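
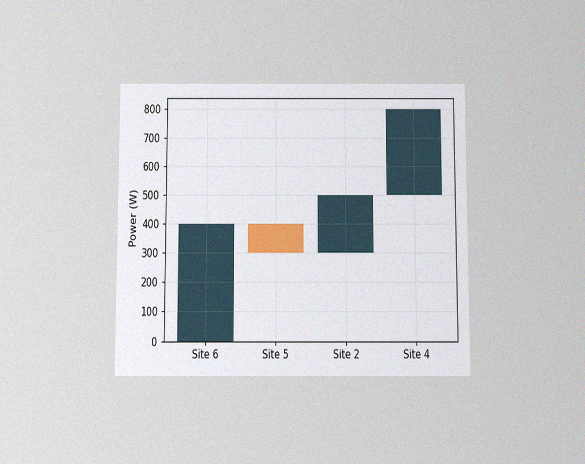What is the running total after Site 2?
The chart is viewed slightly from below, with some photo noise. After Site 2 the running total reaches 500W.

500W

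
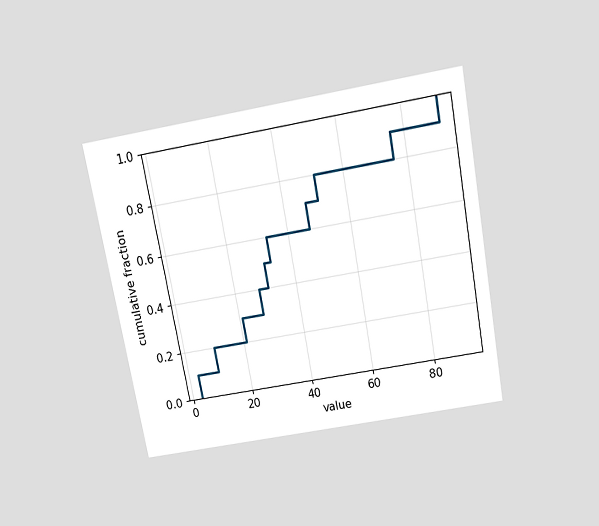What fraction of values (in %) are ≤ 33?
60%

The chart is tilted about 10° counter-clockwise and viewed slightly from above. At x=33 the ECDF step is at 60%.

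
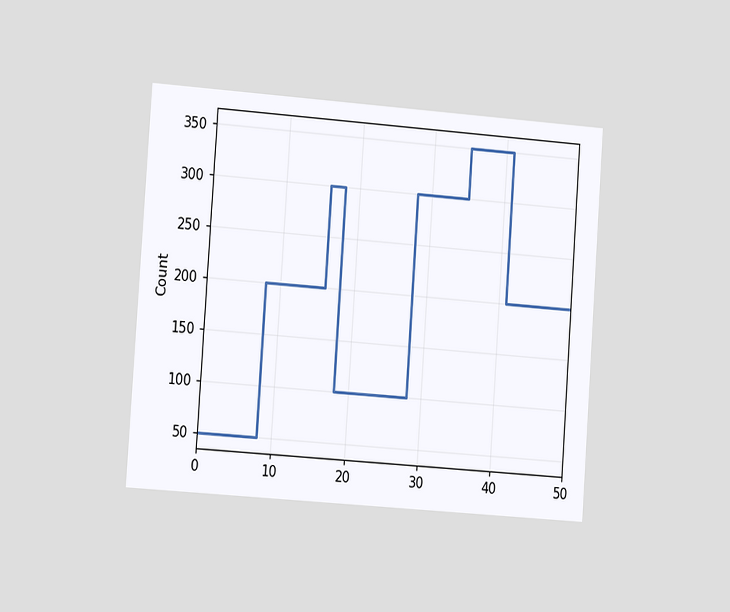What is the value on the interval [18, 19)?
The chart is tilted about 4° clockwise and viewed slightly from the left. On [18, 19) the step sits at 100.

100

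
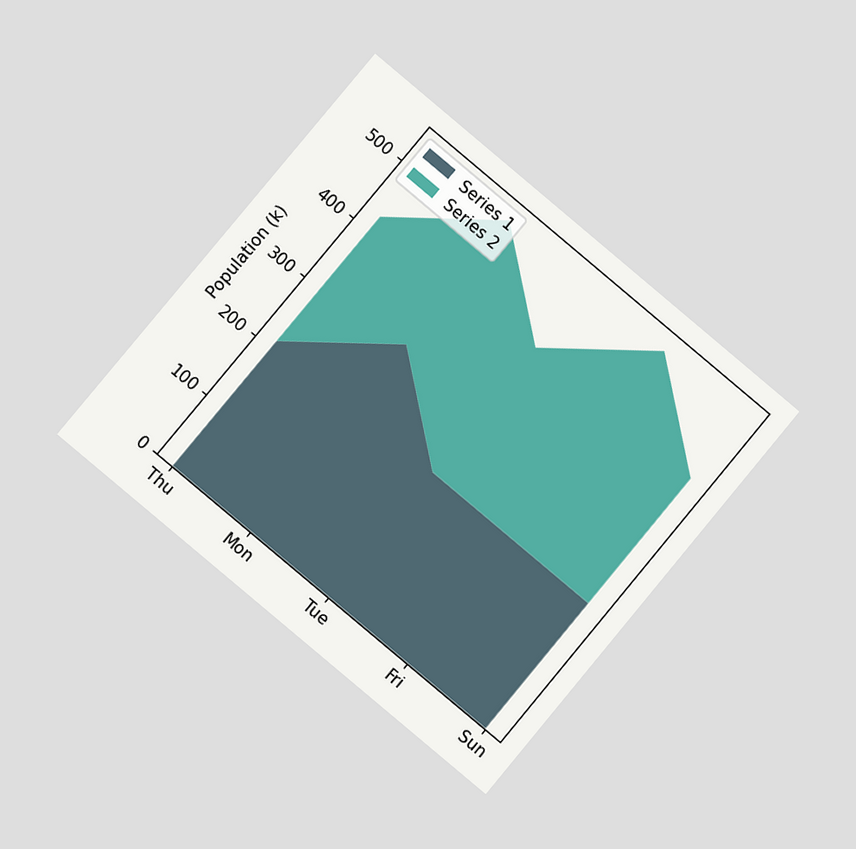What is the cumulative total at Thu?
The chart is tilted about 40° clockwise and viewed at a slight angle. The stacked total at Thu reaches 424k.

424k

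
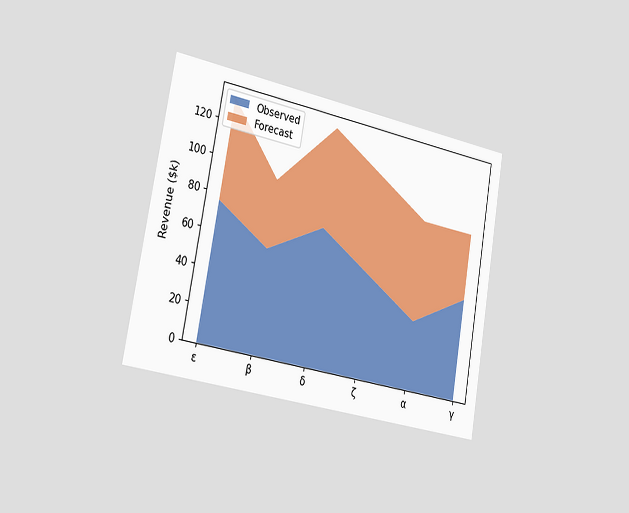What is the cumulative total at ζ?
$114k

The chart is tilted about 10° clockwise and viewed slightly from the left. The stacked total at ζ reaches $114k.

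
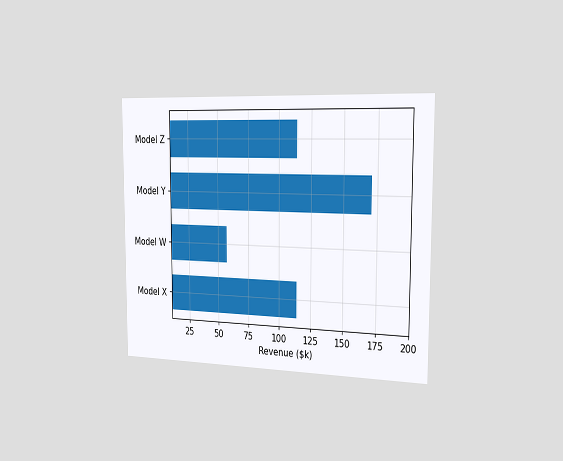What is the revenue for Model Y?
$171k

The chart is viewed slightly from the right. Reading along the chart's x-axis, the Model Y bar reaches $171k.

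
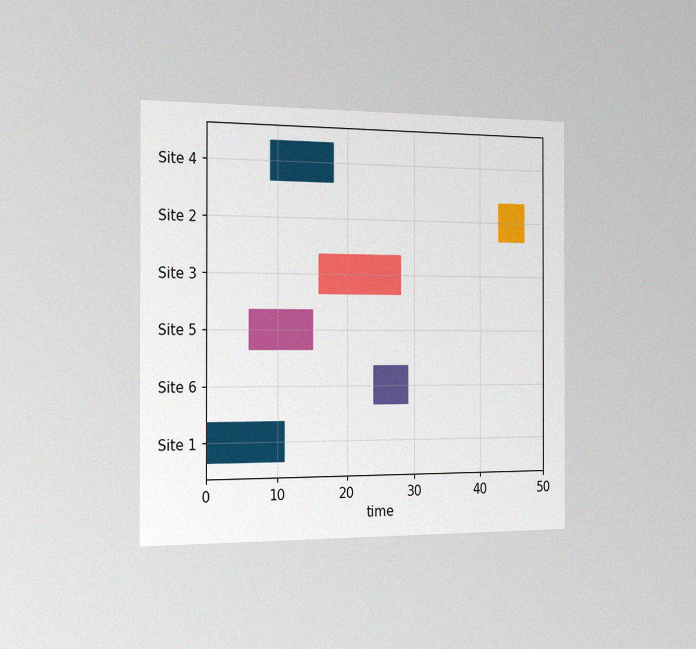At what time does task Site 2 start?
43

The chart is viewed slightly from the left, with some photo noise. The Site 2 bar begins at t=43.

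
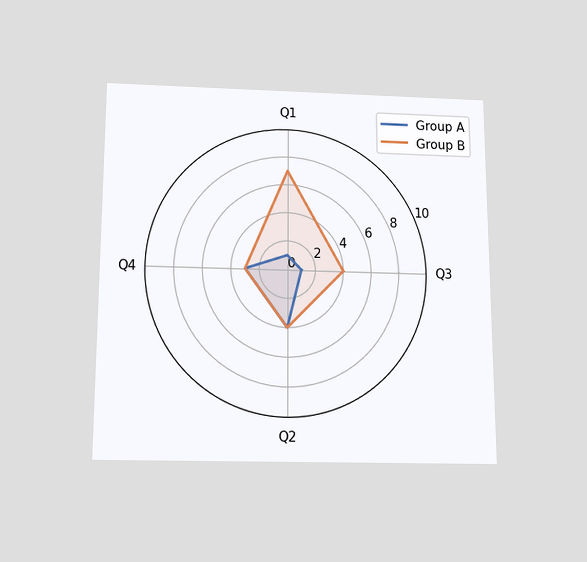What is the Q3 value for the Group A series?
1

The chart is viewed slightly from below. On the Q3 axis, Group A reaches 1.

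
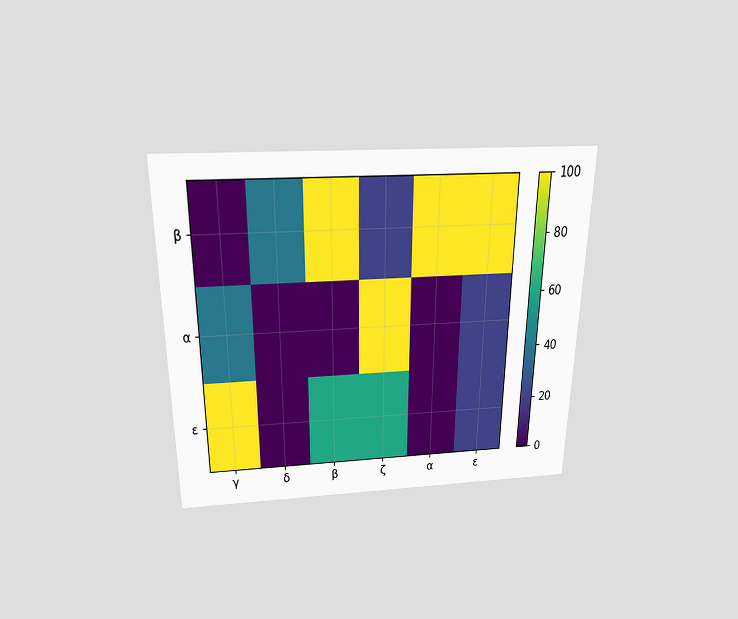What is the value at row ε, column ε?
20

The chart is viewed slightly from above. Matching cell (ε, ε) against the colorbar gives 20.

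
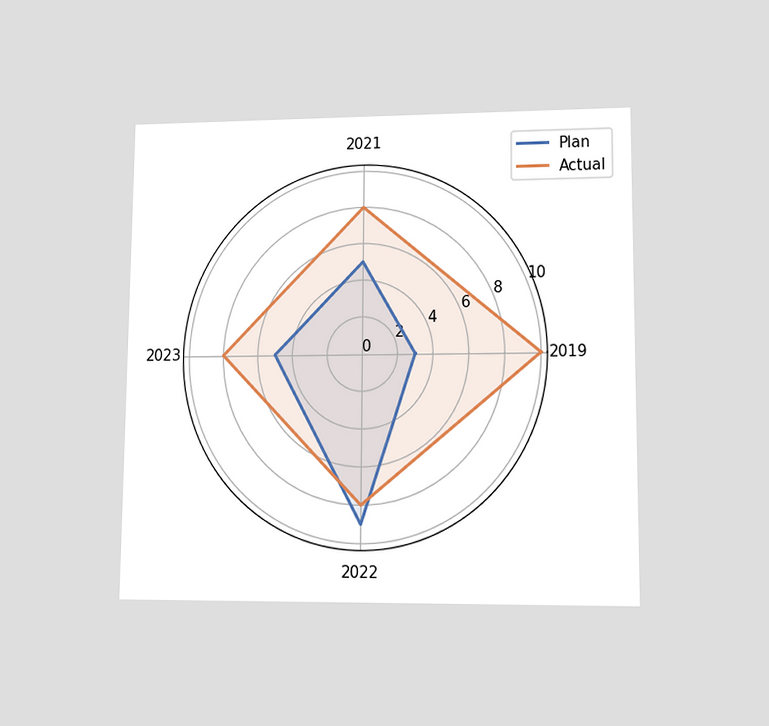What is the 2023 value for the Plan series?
5

The chart is viewed at a slight angle. On the 2023 axis, Plan reaches 5.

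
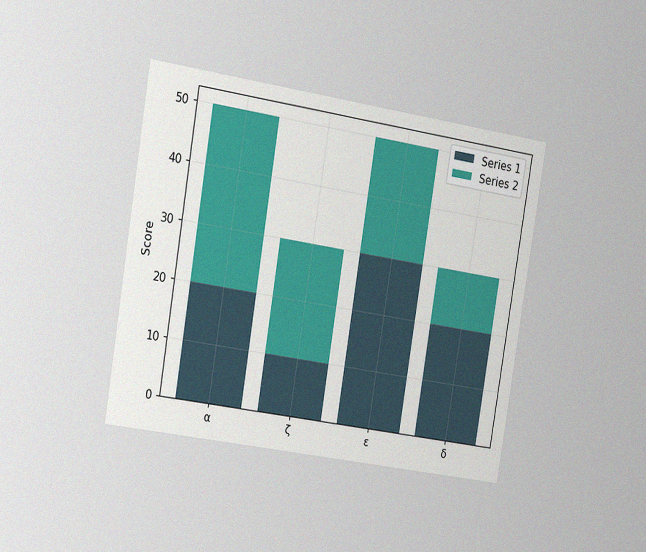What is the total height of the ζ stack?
The chart is tilted about 9° clockwise and viewed slightly from the left, with some photo noise. The ζ stack's top reaches 30 on the y-axis.

30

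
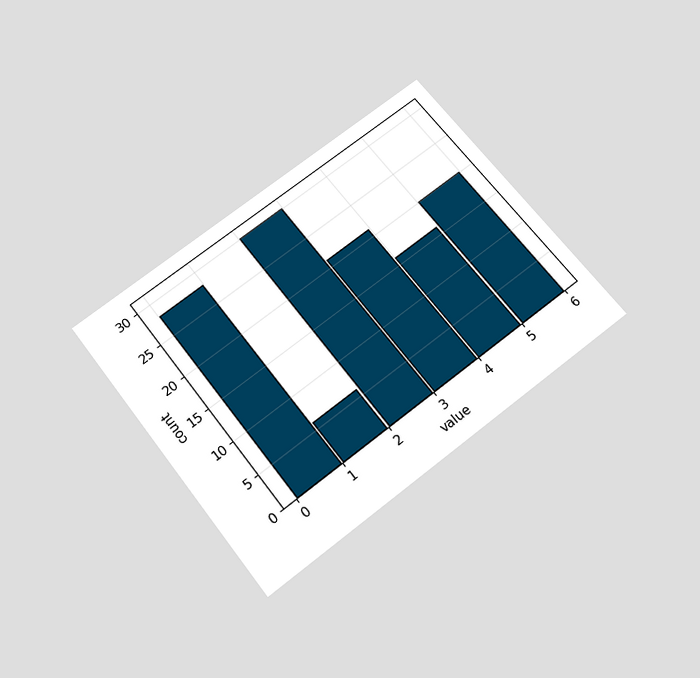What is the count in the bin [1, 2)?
The chart is tilted about 38° counter-clockwise and viewed slightly from below. The [1, 2) bin has height 6.

6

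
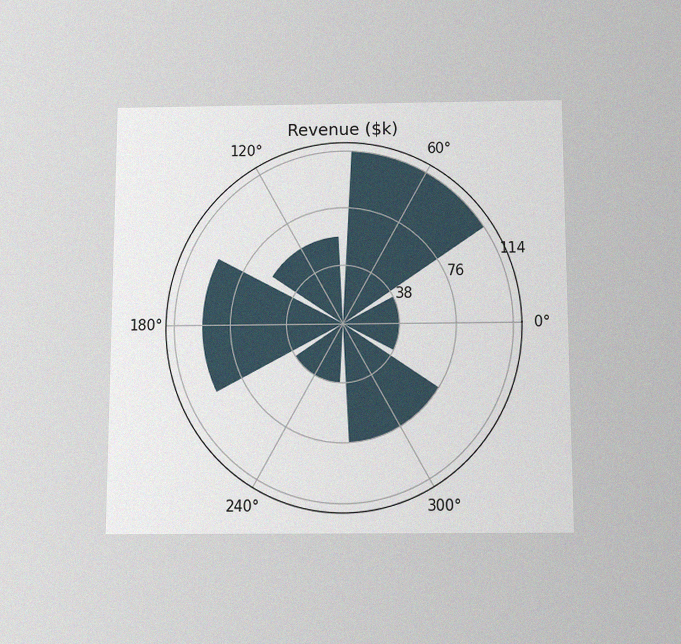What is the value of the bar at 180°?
The chart is viewed slightly from below, with some photo noise. The bar at 180° reaches $95k on the radial axis.

$95k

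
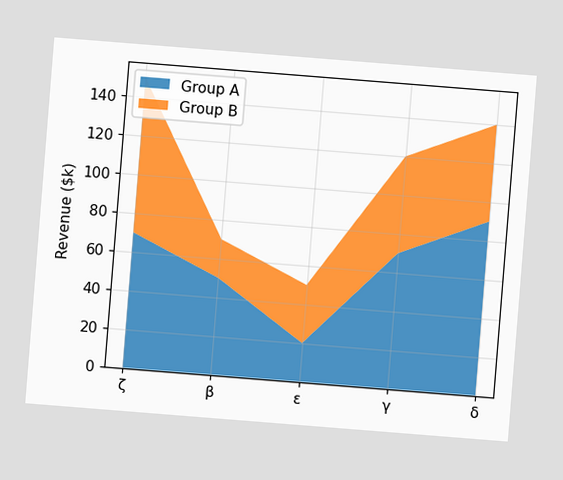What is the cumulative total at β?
The chart is tilted about 5° clockwise. The stacked total at β reaches $70k.

$70k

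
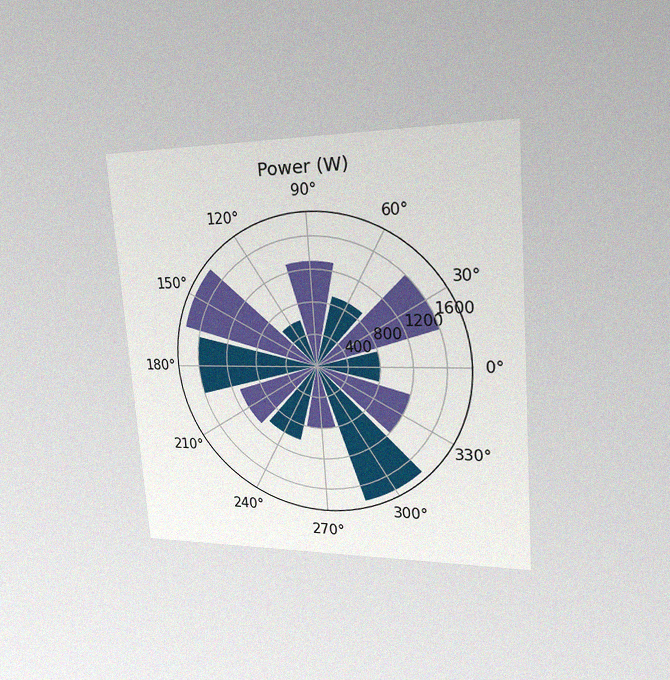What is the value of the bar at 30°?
The chart is tilted about 4° counter-clockwise and viewed slightly from the right, with some photo noise. The bar at 30° reaches 1600W on the radial axis.

1600W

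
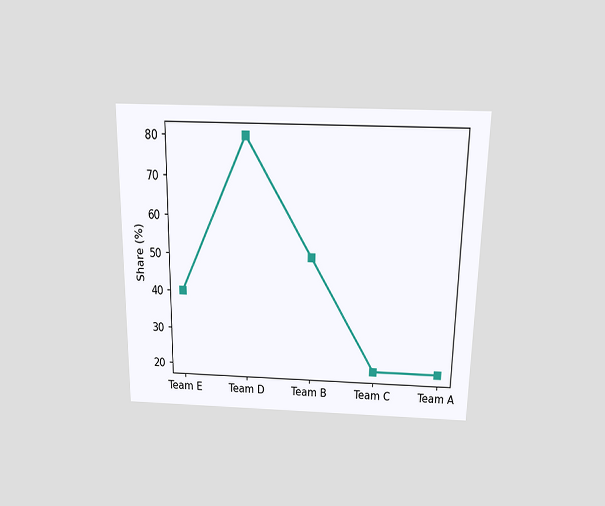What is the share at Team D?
80%

The chart is viewed slightly from above. At Team D, the line is at 80%.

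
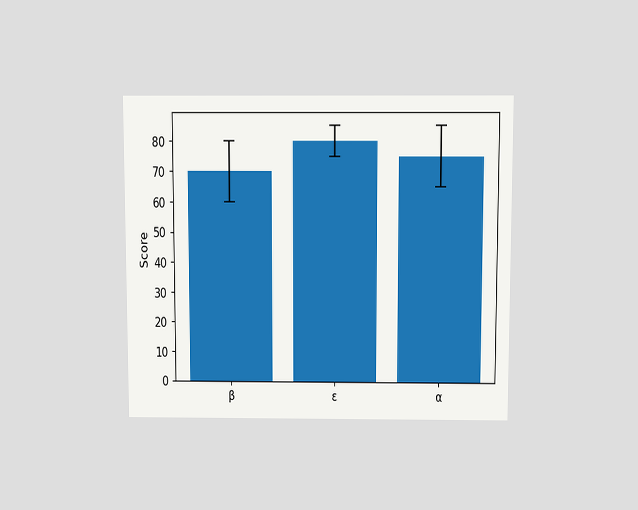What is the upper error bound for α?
The chart is viewed slightly from above. The α bar's upper whisker reaches 85.

85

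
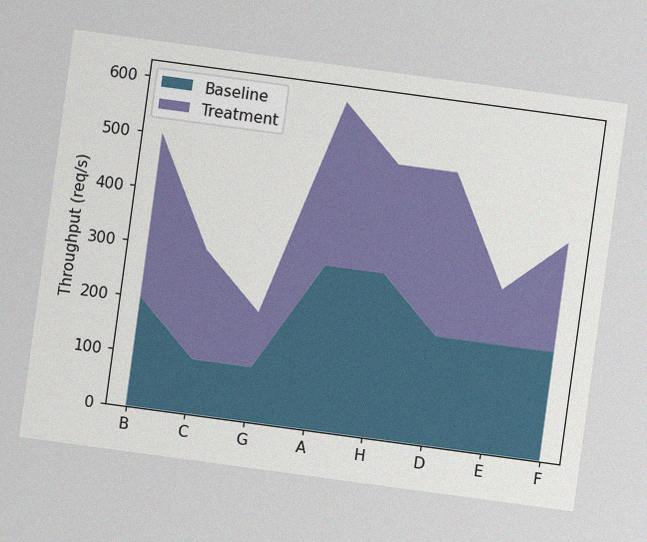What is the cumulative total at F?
The chart is tilted about 8° clockwise, with some photo noise. The stacked total at F reaches 400req/s.

400req/s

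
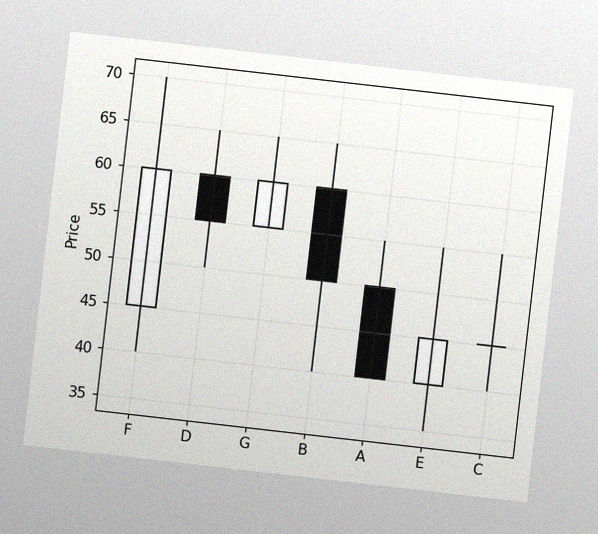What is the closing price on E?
The chart is tilted about 7° clockwise, with some photo noise. The E candle closes at 45.

45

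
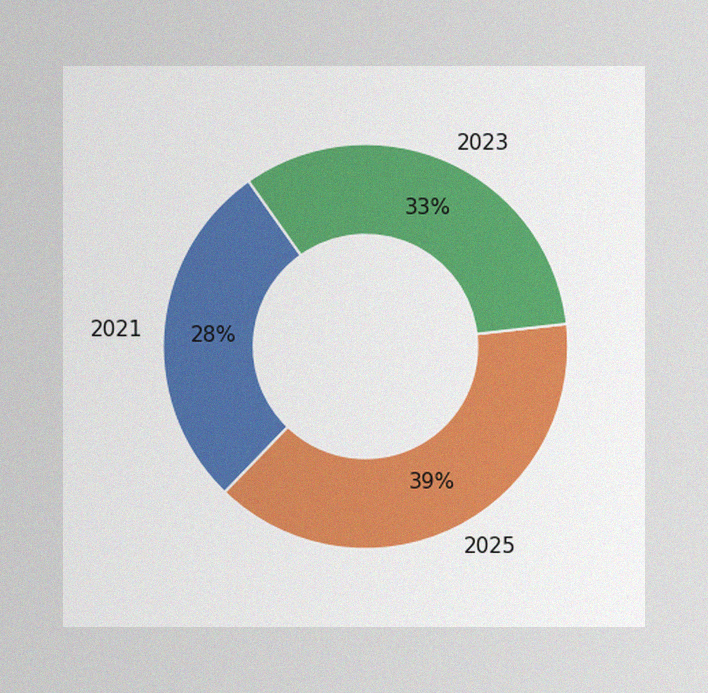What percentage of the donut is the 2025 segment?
39%

The image has some photo noise and uneven lighting. The 2025 segment takes up 39% of the ring.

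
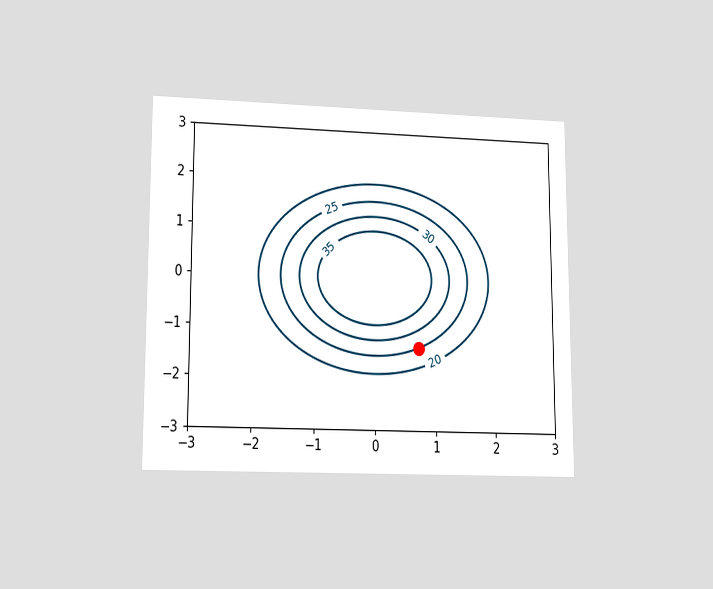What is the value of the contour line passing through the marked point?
25

The chart is viewed at a slight angle. The marked point sits on the contour labelled 25.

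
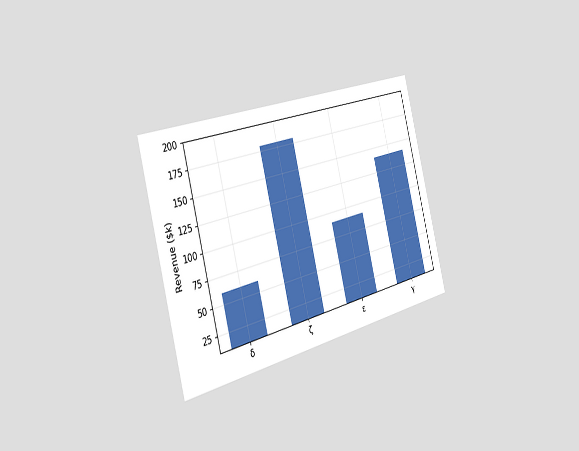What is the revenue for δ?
$60k

The chart is tilted about 15° counter-clockwise and viewed slightly from the left. Reading along the chart's y-axis, the δ bar reaches $60k.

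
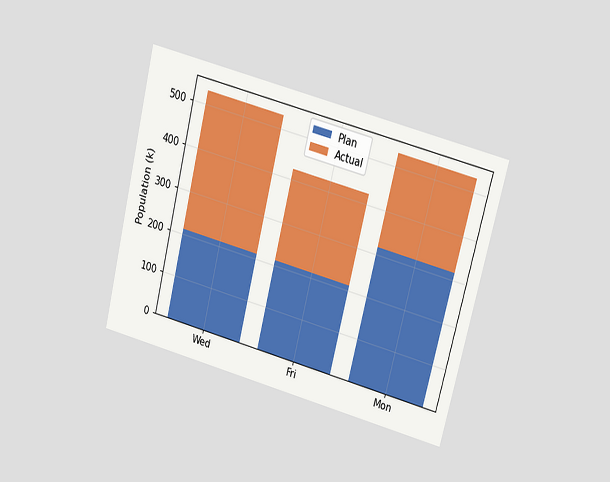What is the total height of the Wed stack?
530k

The chart is tilted about 14° clockwise and viewed at a slight angle. The Wed stack's top reaches 530k on the y-axis.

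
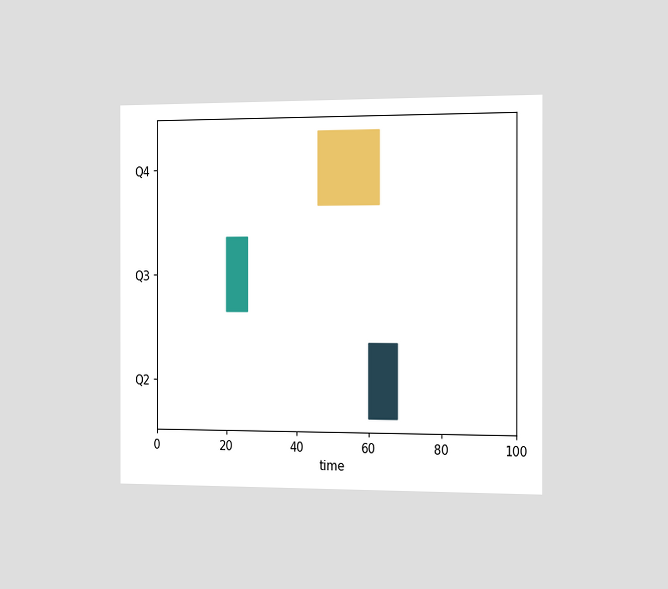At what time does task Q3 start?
The chart is viewed slightly from the right. The Q3 bar begins at t=20.

20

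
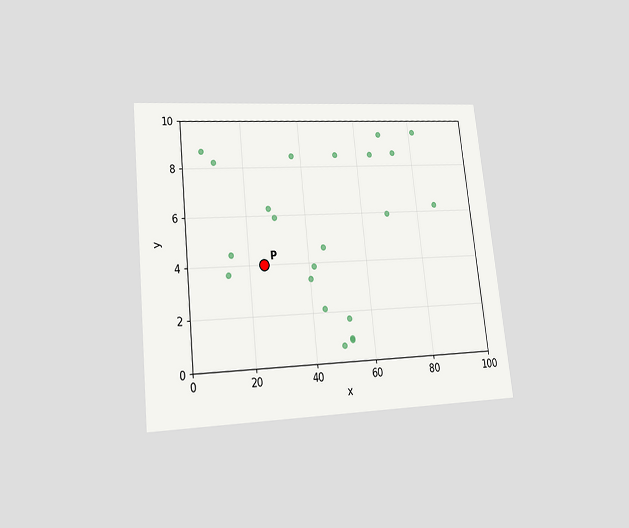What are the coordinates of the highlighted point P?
The chart is tilted about 6° counter-clockwise and viewed at a slight angle. Following the gridlines from P to each axis, P sits at (25, 4).

(25, 4)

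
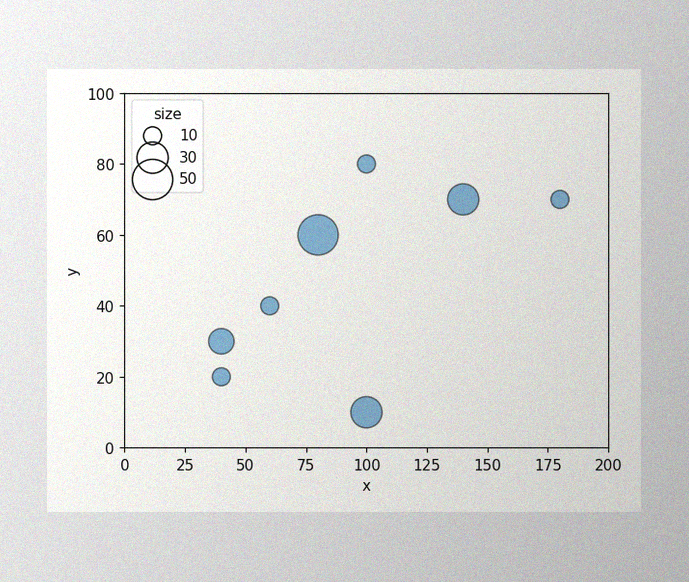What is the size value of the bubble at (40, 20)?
10

The image has some photo noise and uneven lighting. Matching the bubble at (40, 20) against the size legend gives 10.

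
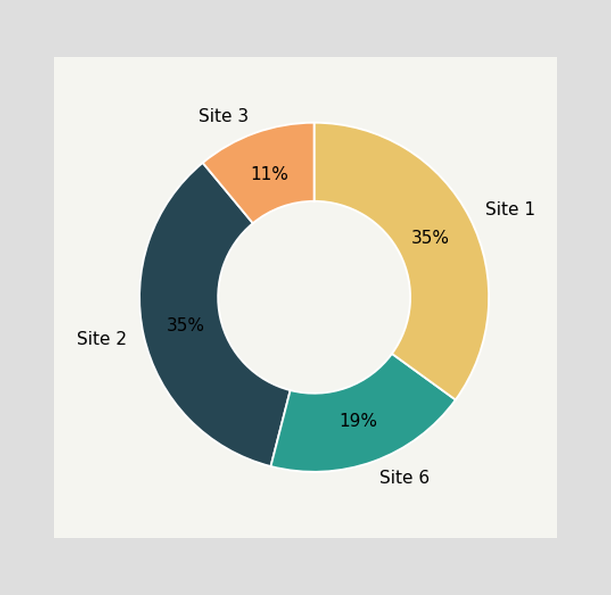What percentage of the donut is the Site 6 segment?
19%

The Site 6 segment takes up 19% of the ring.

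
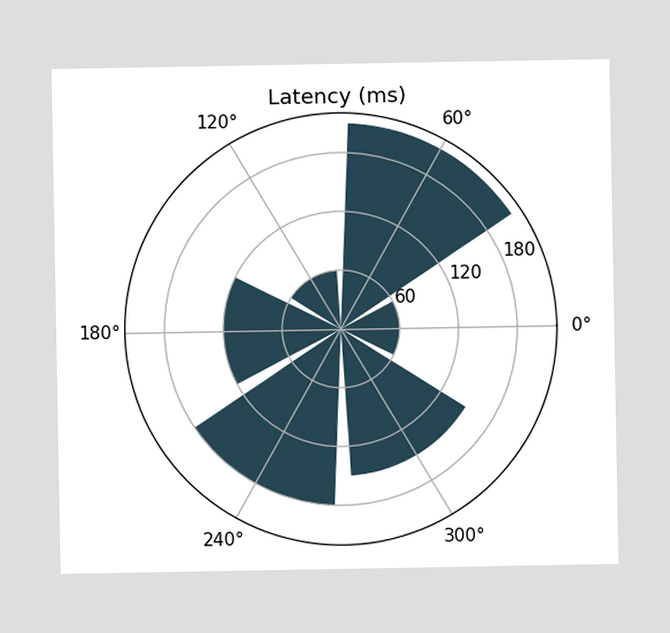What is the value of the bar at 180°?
The bar at 180° reaches 120ms on the radial axis.

120ms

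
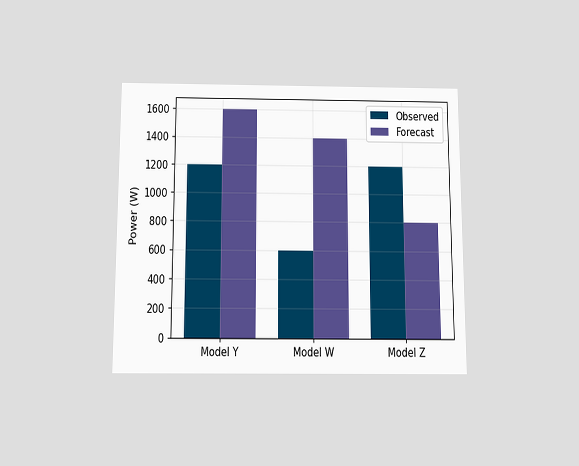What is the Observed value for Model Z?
The chart is viewed slightly from below. The Observed bar at Model Z reaches 1200W on the y-axis.

1200W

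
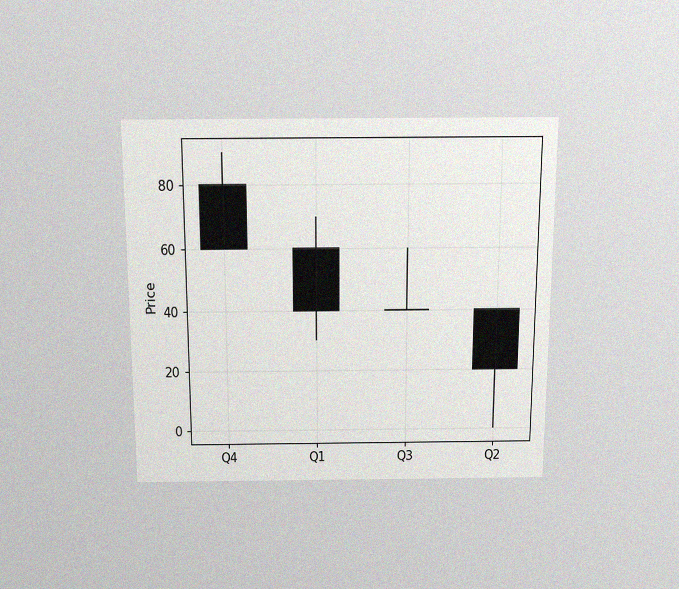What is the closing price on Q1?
40

The chart is viewed slightly from above, with some photo noise. The Q1 candle closes at 40.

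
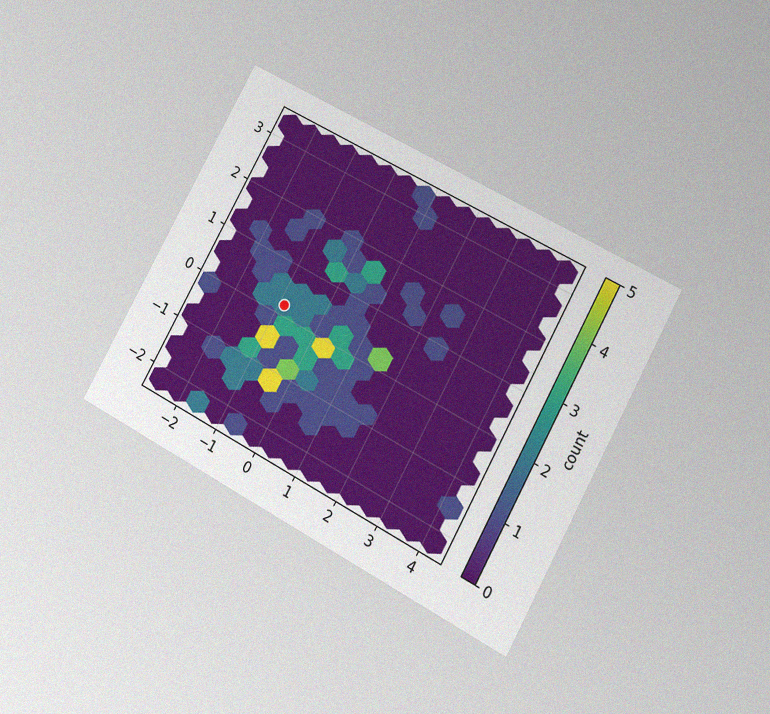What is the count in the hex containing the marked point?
2

The chart is tilted about 28° clockwise and viewed at a slight angle, with some photo noise. The marked hex reads 2 on the colorbar.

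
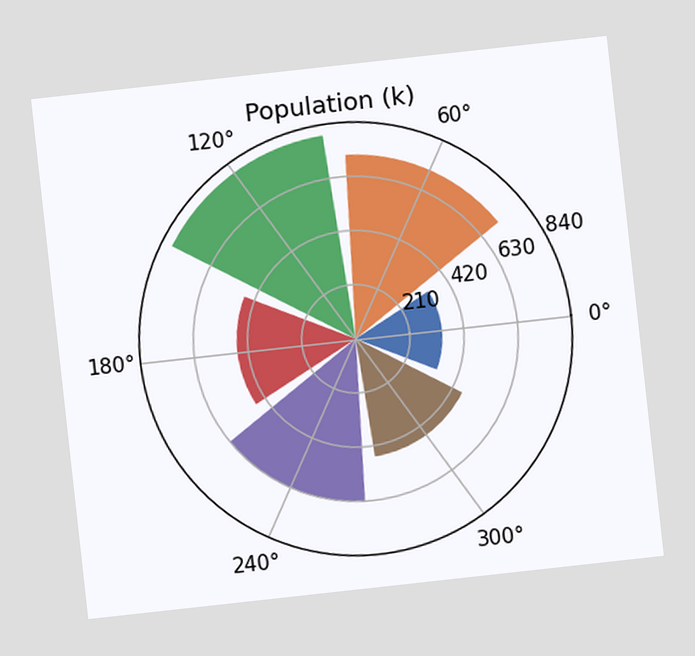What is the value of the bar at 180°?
462k

The chart is tilted about 6° counter-clockwise. The bar at 180° reaches 462k on the radial axis.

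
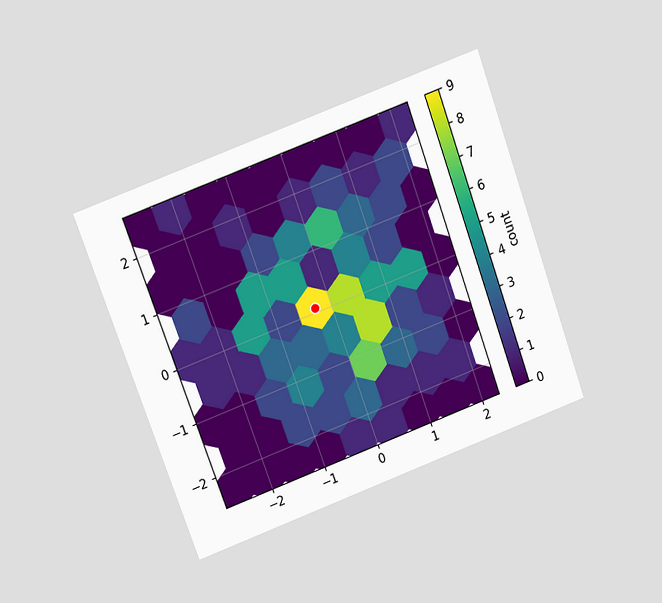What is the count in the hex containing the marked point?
9

The chart is tilted about 20° counter-clockwise and viewed slightly from above. The marked hex reads 9 on the colorbar.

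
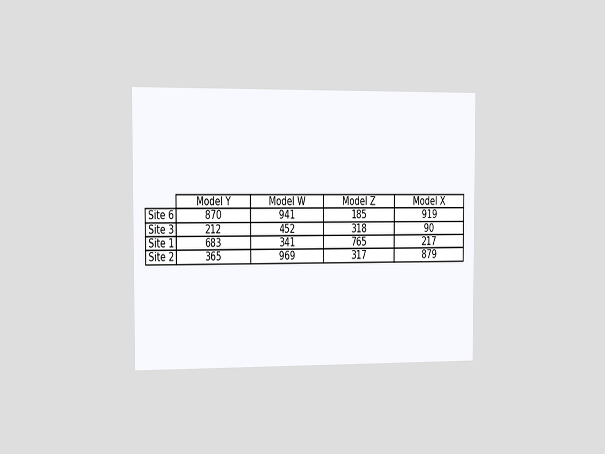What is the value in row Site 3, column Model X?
90

The chart is viewed slightly from the left. The (Site 3, Model X) cell reads 90.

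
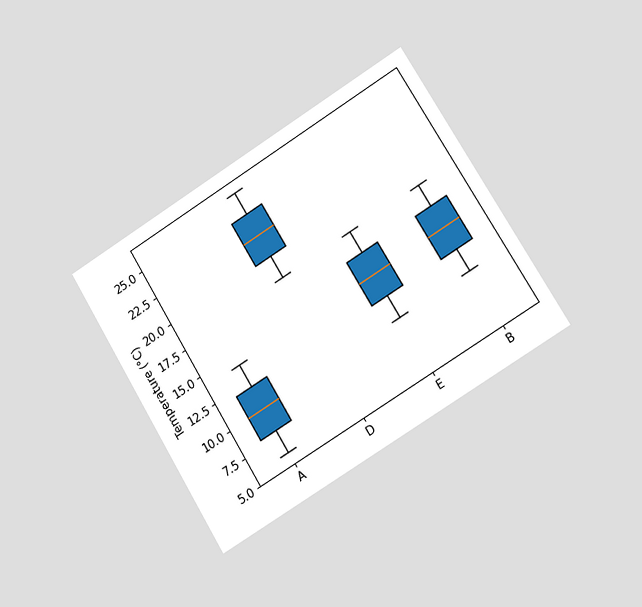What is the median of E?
14°C

The chart is tilted about 31° counter-clockwise and viewed slightly from the right. The median line in the E box sits at 14°C.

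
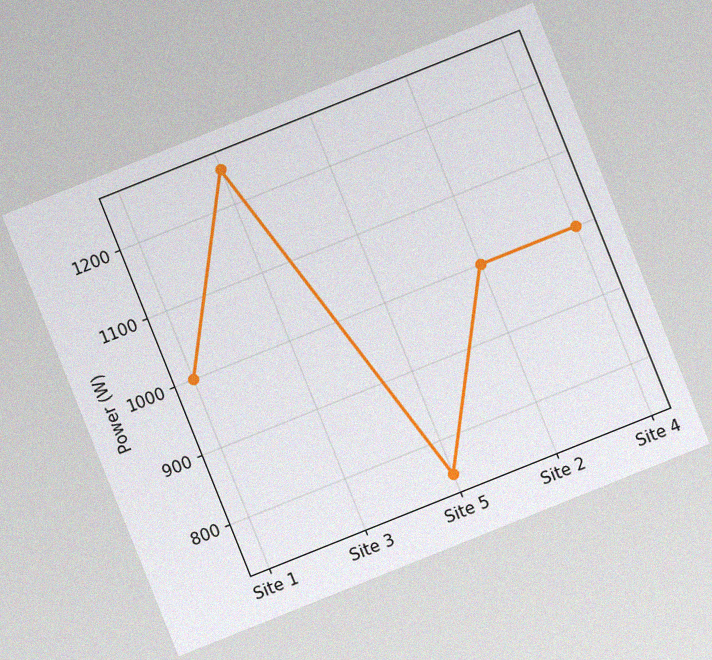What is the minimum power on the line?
The chart is tilted about 22° counter-clockwise, with some photo noise. The lowest point is at Site 5, and reading across to the y-axis gives 750W.

750W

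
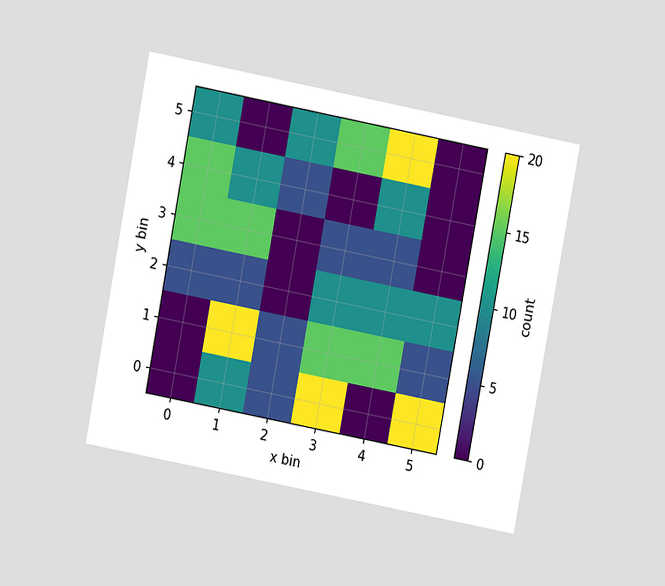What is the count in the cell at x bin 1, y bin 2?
The chart is tilted about 11° clockwise and viewed at a slight angle. Matching the cell (1, 2) against the colorbar gives 5.

5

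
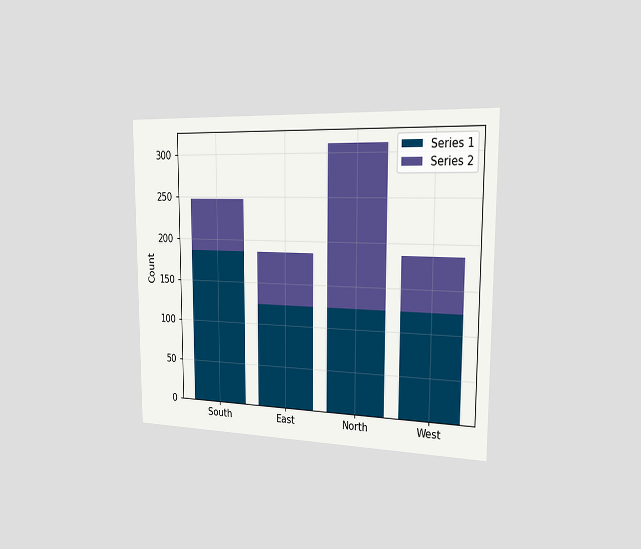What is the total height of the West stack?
The chart is viewed slightly from the right. The West stack's top reaches 186 on the y-axis.

186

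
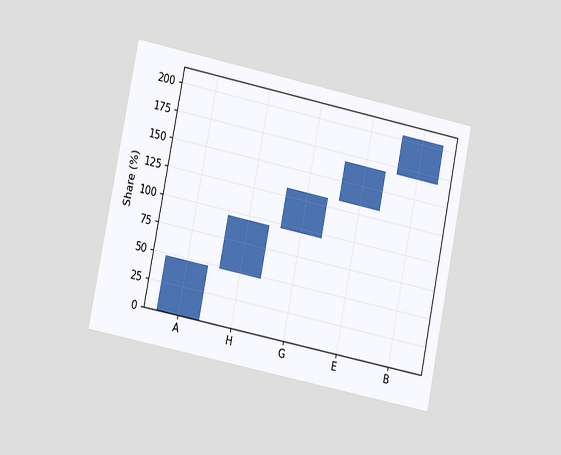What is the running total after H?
The chart is tilted about 11° clockwise and viewed at a slight angle. After H the running total reaches 96%.

96%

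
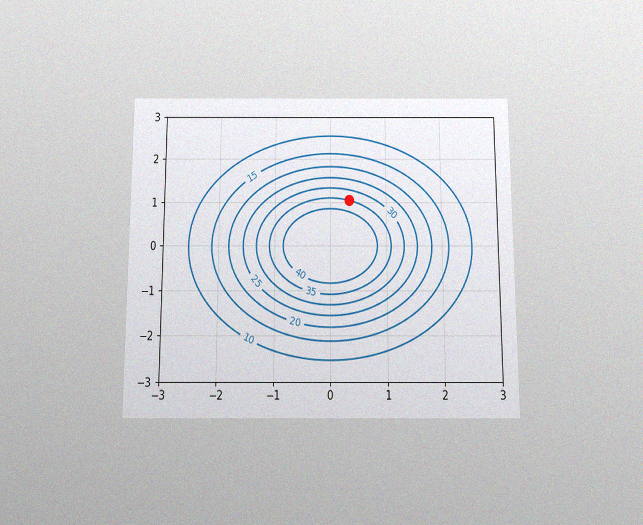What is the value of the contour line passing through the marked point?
35

The chart is viewed slightly from below, with some photo noise. The marked point sits on the contour labelled 35.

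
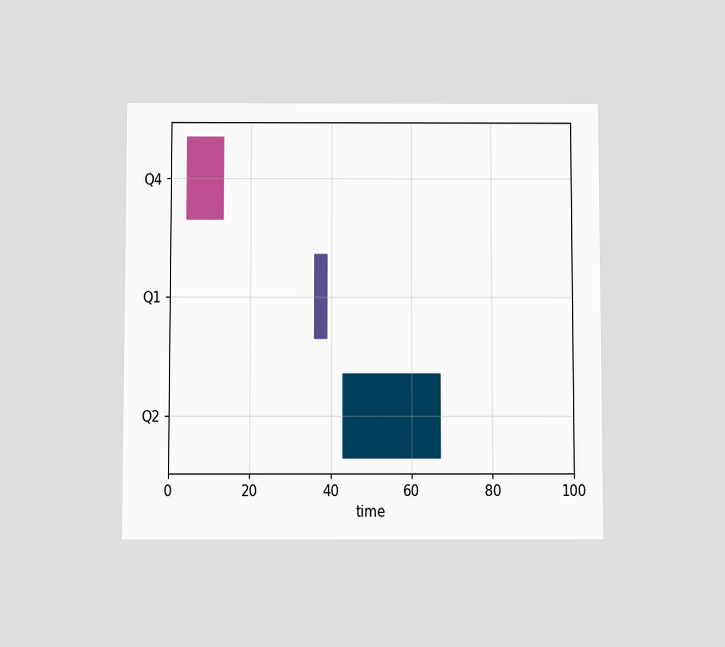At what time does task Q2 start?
43

The chart is viewed slightly from below. The Q2 bar begins at t=43.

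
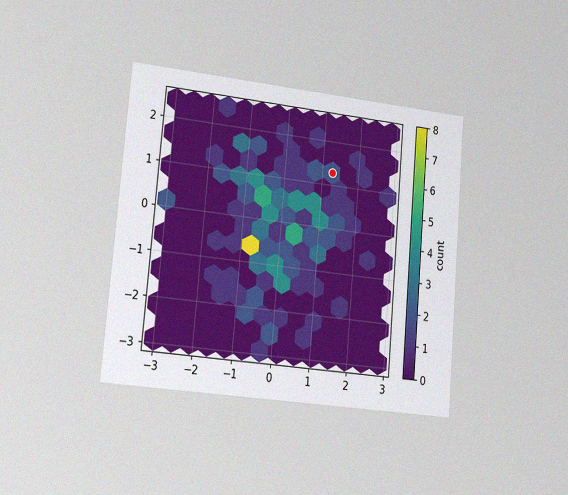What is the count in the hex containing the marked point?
The chart is tilted about 5° clockwise and viewed slightly from the left, with some photo noise. The marked hex reads 2 on the colorbar.

2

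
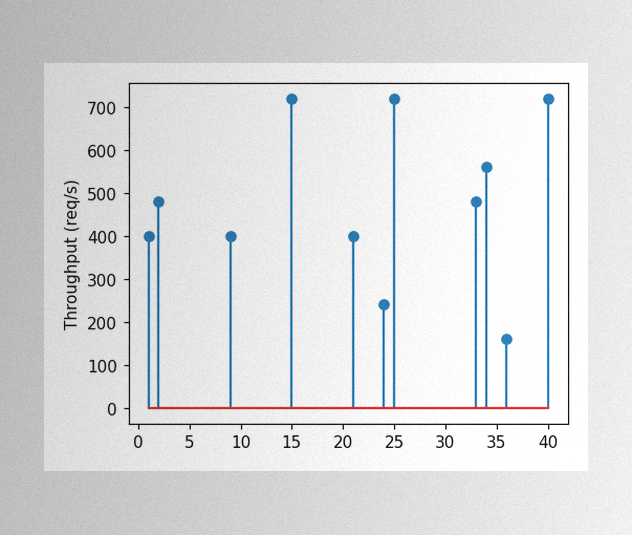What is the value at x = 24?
The image has some photo noise and uneven lighting. The stem at x=24 reaches 240req/s.

240req/s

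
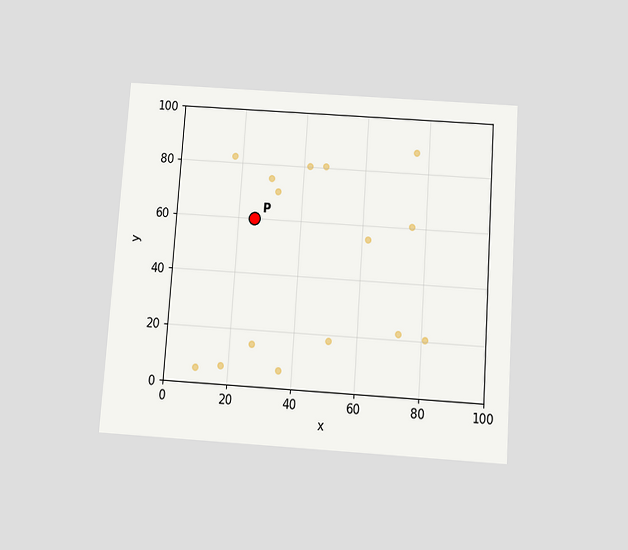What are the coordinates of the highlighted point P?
(25, 60)

The chart is tilted about 4° clockwise and viewed slightly from below. Following the gridlines from P to each axis, P sits at (25, 60).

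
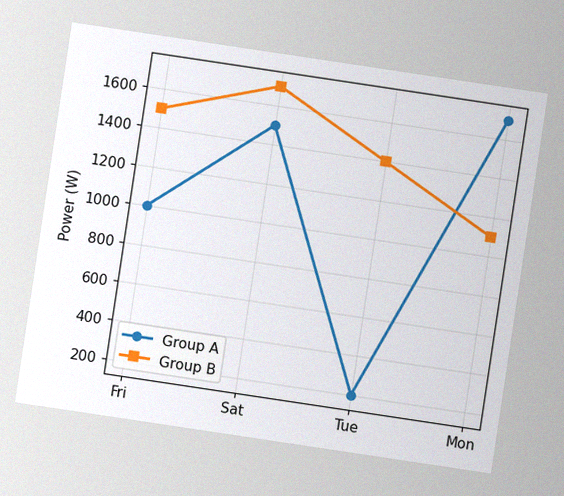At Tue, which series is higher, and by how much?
Group B, by 1200W

The chart is tilted about 9° clockwise, with some photo noise. At Tue, Group B sits above the other line by 1200W.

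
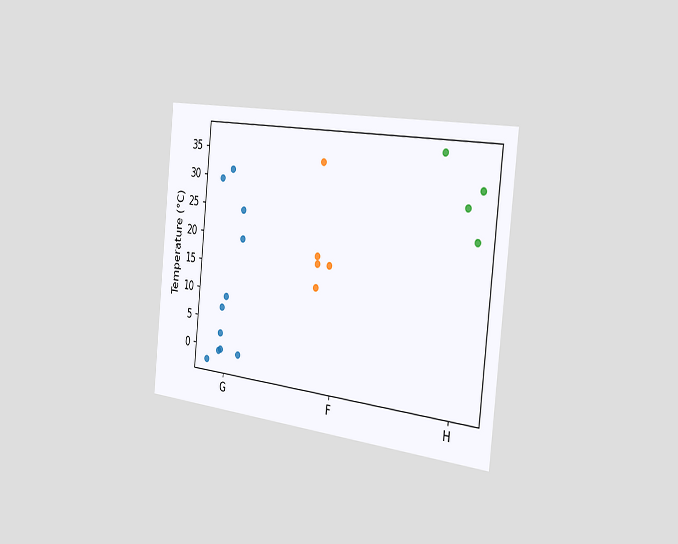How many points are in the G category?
The chart is tilted about 6° clockwise and viewed slightly from the right. Counting the markers in the G column gives 11.

11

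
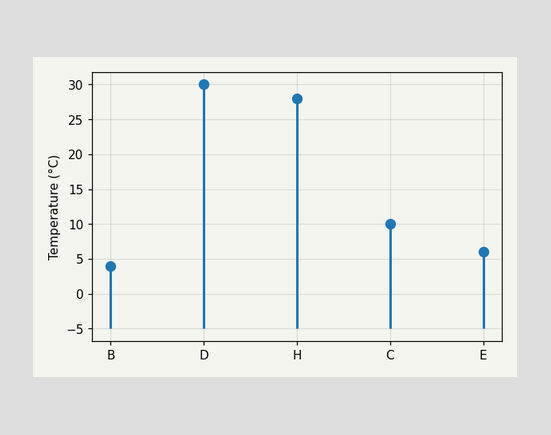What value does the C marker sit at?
The C marker sits at 10°C.

10°C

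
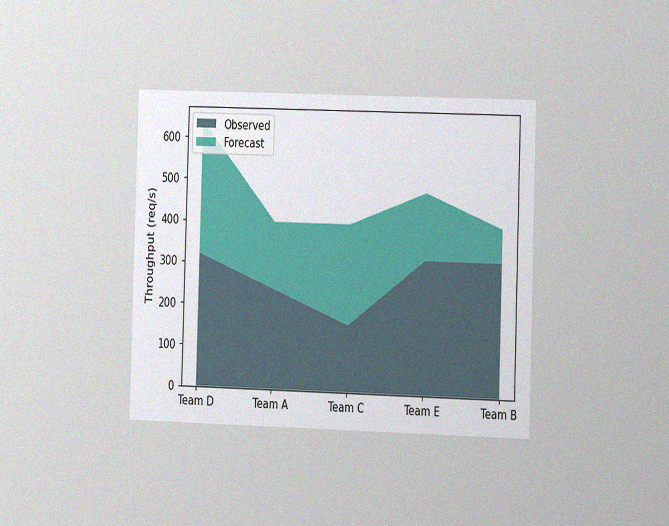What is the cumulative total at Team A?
The chart is viewed slightly from the right, with some photo noise. The stacked total at Team A reaches 400req/s.

400req/s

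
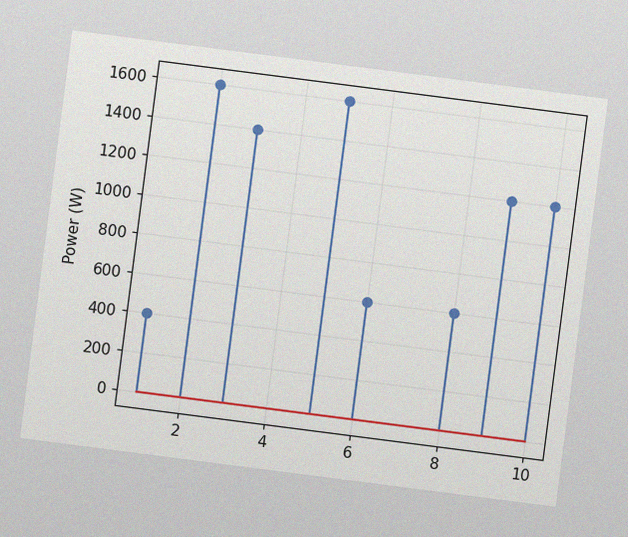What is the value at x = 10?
The chart is tilted about 7° clockwise, with some photo noise. The stem at x=10 reaches 1200W.

1200W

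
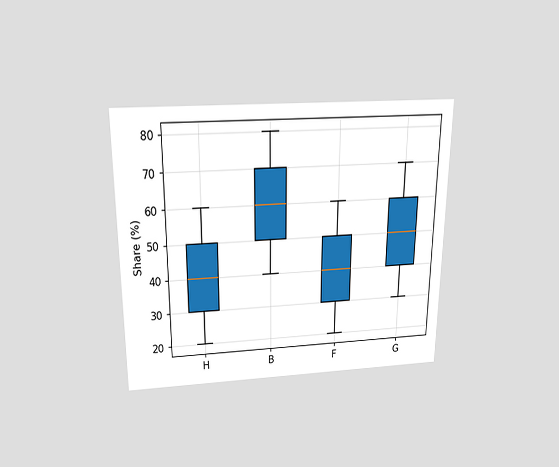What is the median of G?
The chart is viewed slightly from above. The median line in the G box sits at 50%.

50%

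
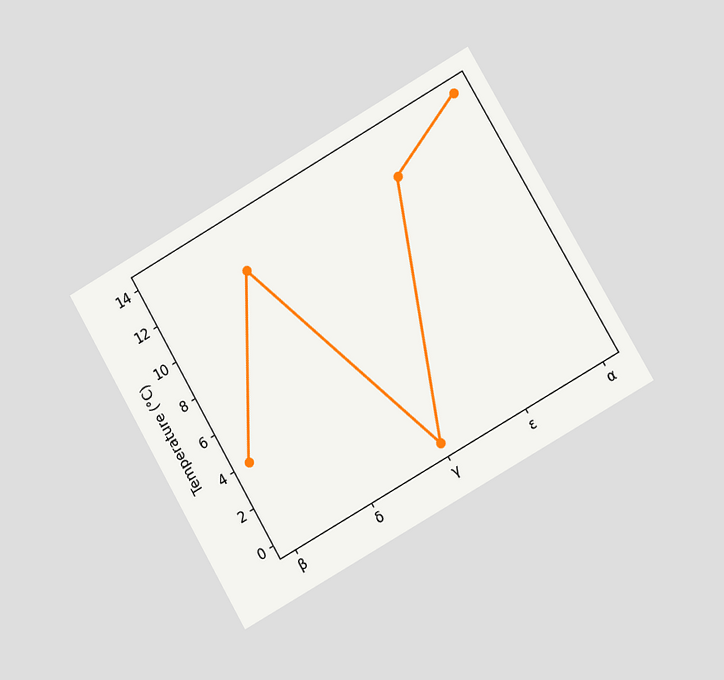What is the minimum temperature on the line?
0°C

The chart is tilted about 30° counter-clockwise and viewed at a slight angle. The lowest point is at γ, and reading across to the y-axis gives 0°C.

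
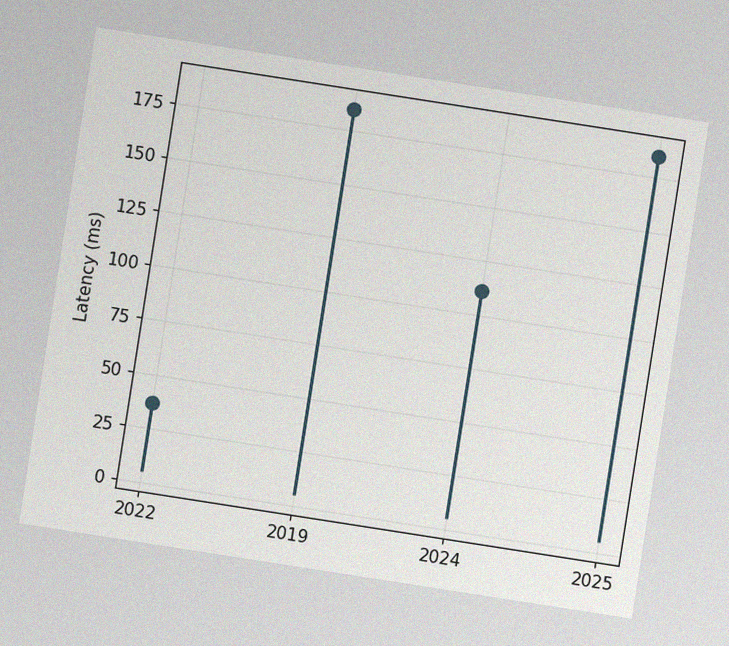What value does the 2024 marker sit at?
The chart is tilted about 9° clockwise, with some photo noise. The 2024 marker sits at 111ms.

111ms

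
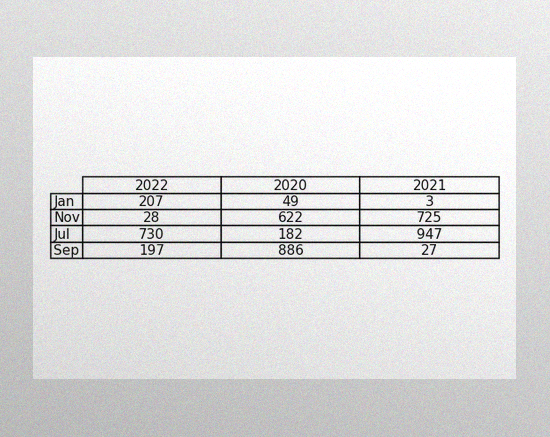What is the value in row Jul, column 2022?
The image has some photo noise and uneven lighting. The (Jul, 2022) cell reads 730.

730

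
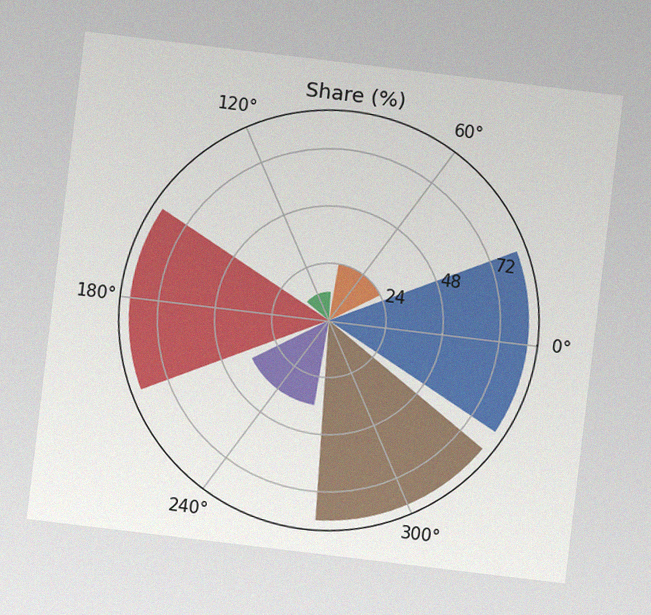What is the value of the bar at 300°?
84%

The chart is tilted about 7° clockwise, with some photo noise. The bar at 300° reaches 84% on the radial axis.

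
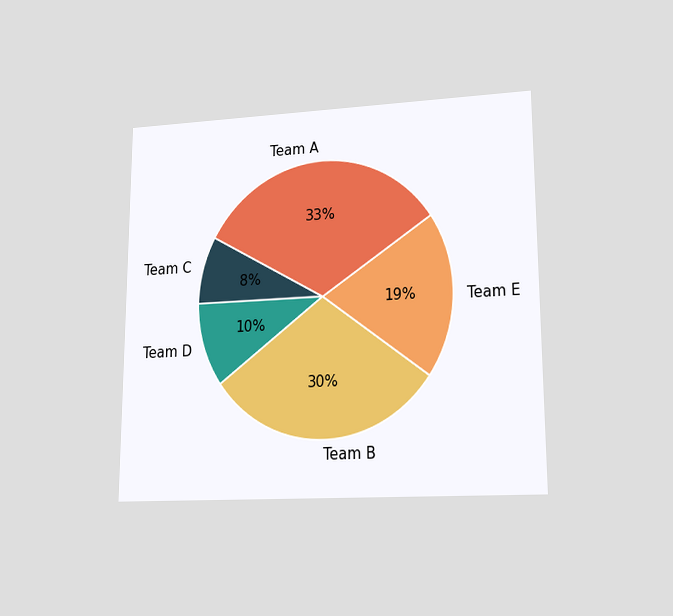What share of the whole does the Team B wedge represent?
30%

The chart is viewed at a slight angle. The Team B slice takes up 30% of the pie.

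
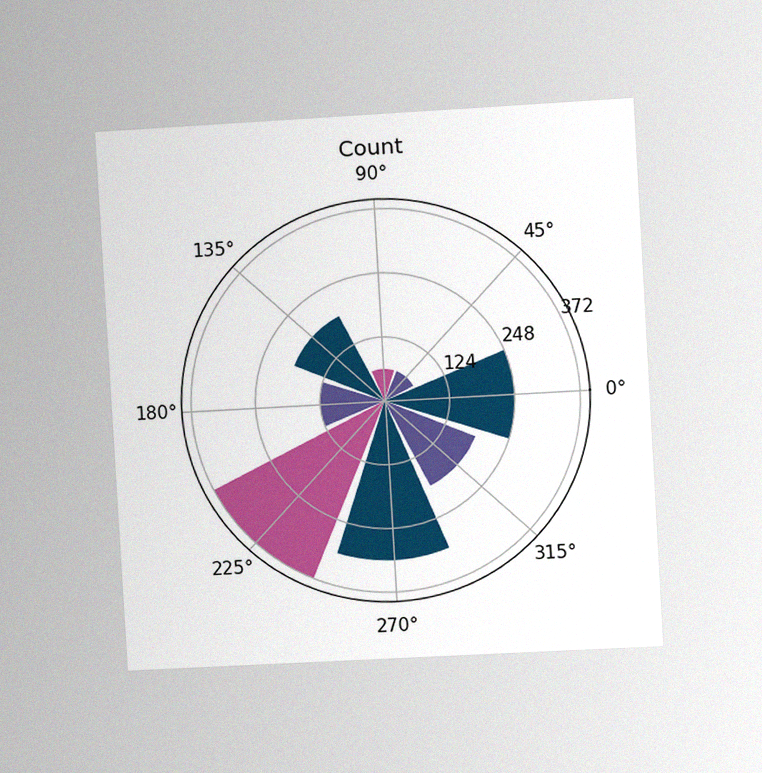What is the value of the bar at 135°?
186

The chart is tilted about 3° counter-clockwise and viewed at a slight angle, with some photo noise. The bar at 135° reaches 186 on the radial axis.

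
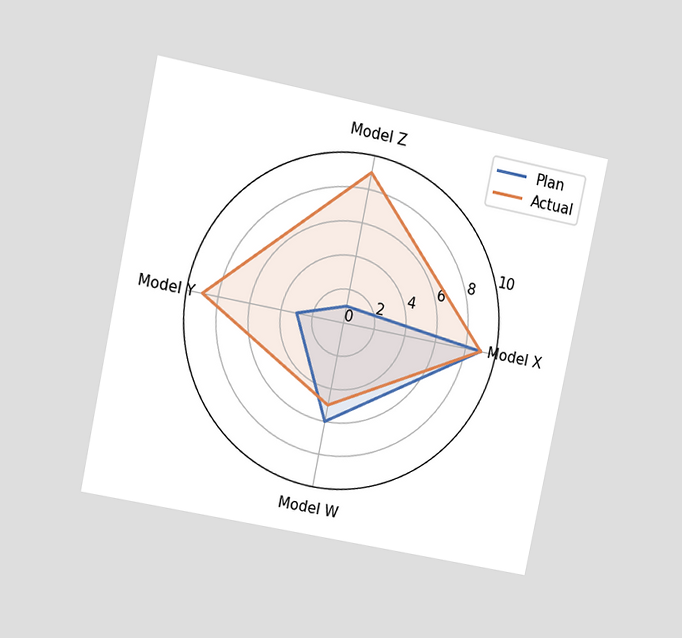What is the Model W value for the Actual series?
The chart is tilted about 11° clockwise and viewed at a slight angle. On the Model W axis, Actual reaches 5.

5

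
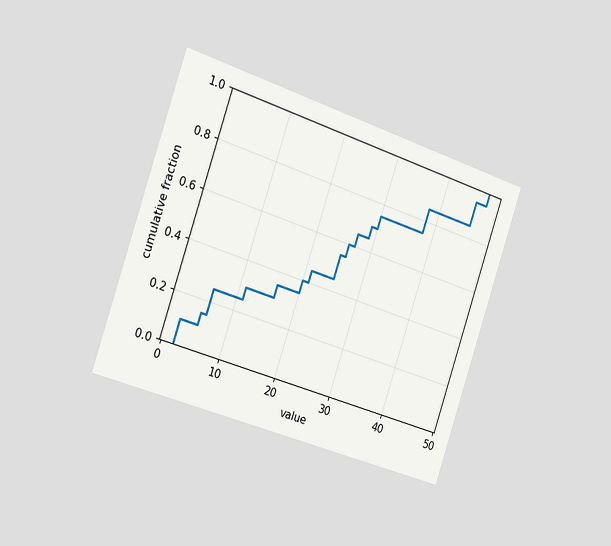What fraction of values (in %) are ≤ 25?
The chart is tilted about 19° clockwise and viewed slightly from the left. At x=25 the ECDF step is at 55%.

55%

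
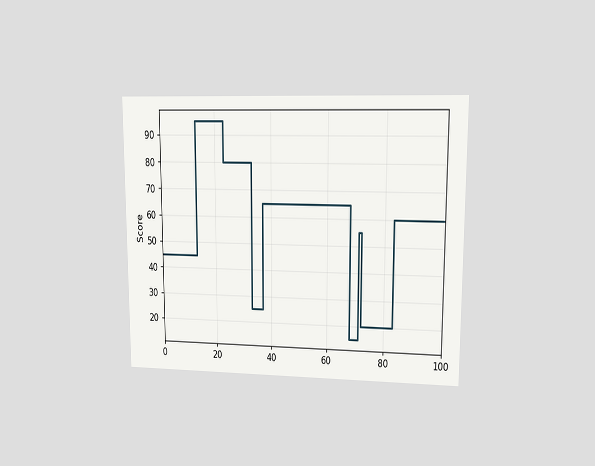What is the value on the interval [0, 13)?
45

The chart is viewed at a slight angle. On [0, 13) the step sits at 45.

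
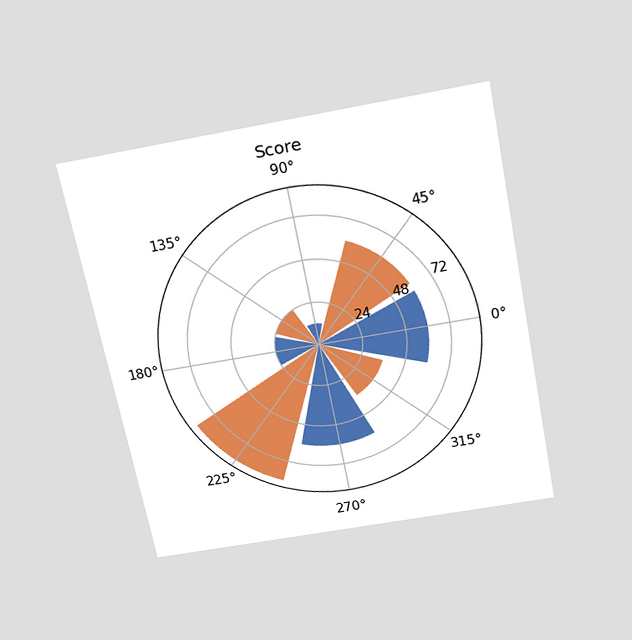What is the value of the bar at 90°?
The chart is tilted about 11° counter-clockwise and viewed slightly from above. The bar at 90° reaches 12 on the radial axis.

12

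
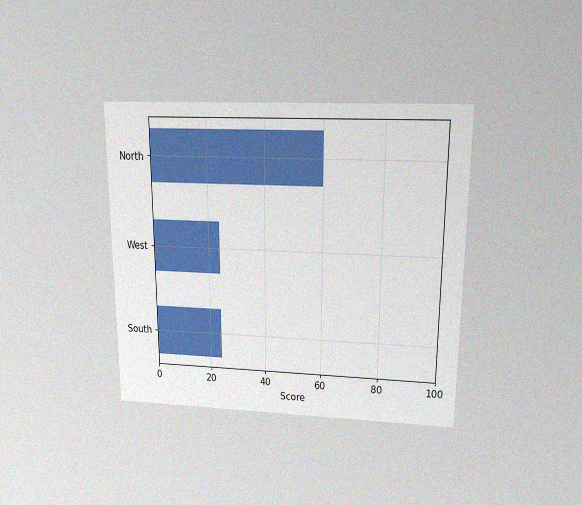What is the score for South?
The chart is viewed slightly from above, with some photo noise. Reading along the chart's x-axis, the South bar reaches 24.

24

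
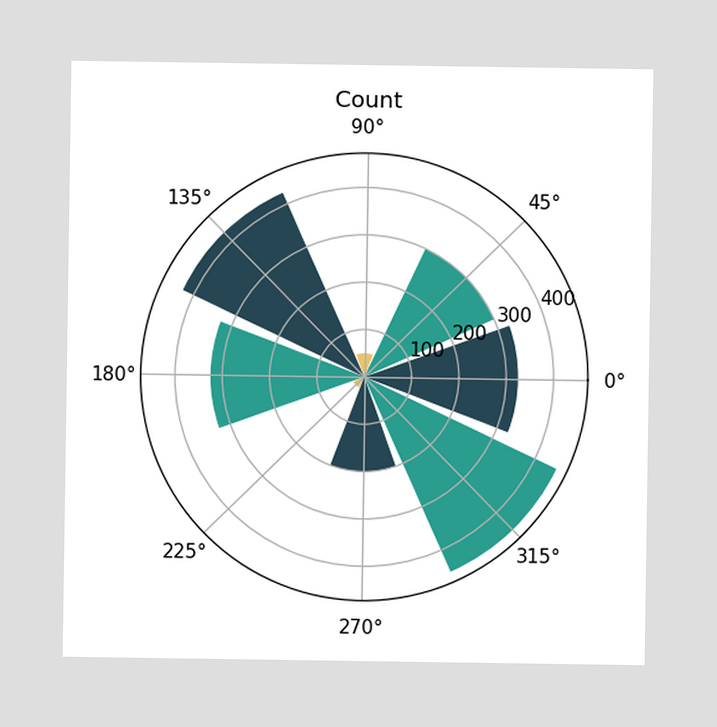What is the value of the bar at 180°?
325

The bar at 180° reaches 325 on the radial axis.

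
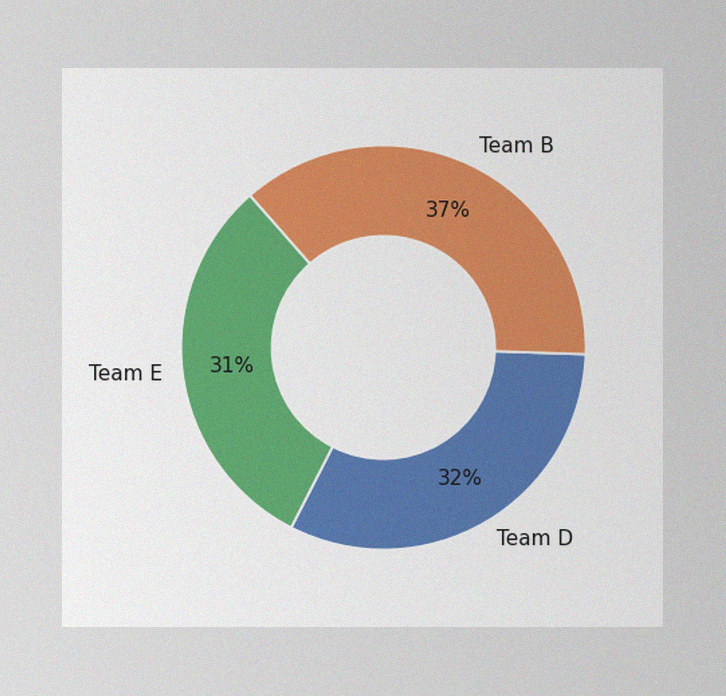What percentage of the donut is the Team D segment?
32%

The image has some photo noise and uneven lighting. The Team D segment takes up 32% of the ring.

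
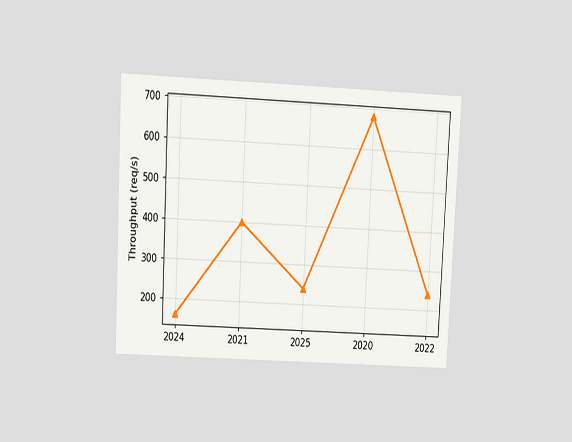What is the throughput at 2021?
The chart is tilted about 3° clockwise and viewed at a slight angle. At 2021, the line is at 400req/s.

400req/s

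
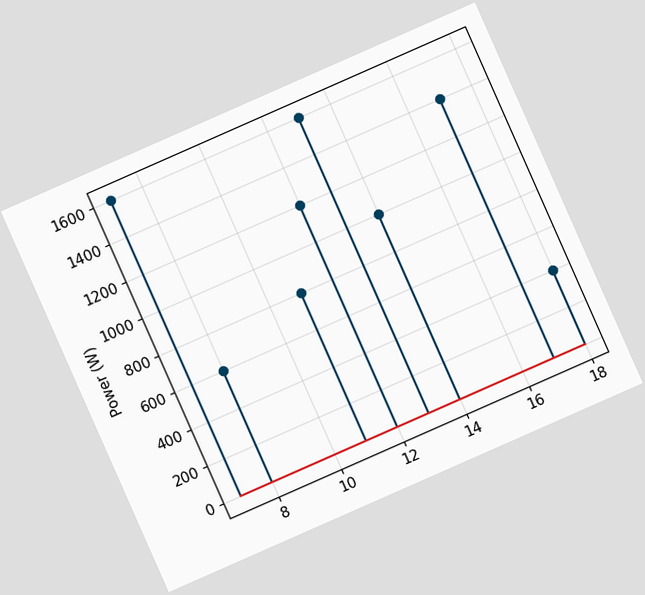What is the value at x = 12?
The chart is tilted about 24° counter-clockwise. The stem at x=12 reaches 1200W.

1200W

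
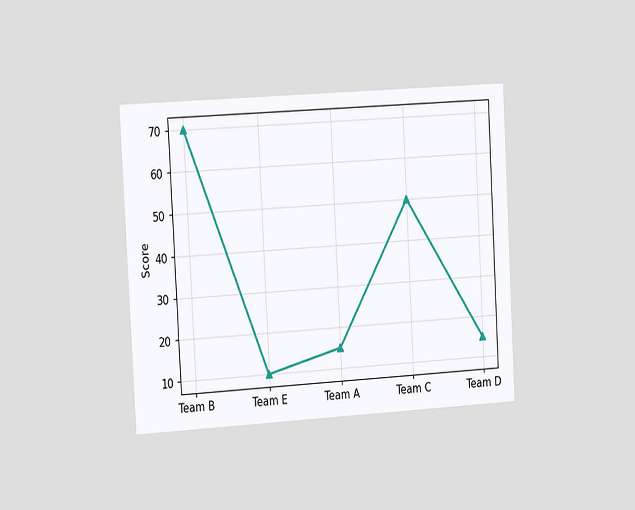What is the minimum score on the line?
The chart is tilted about 3° counter-clockwise and viewed slightly from the left. The lowest point is at Team E, and reading across to the y-axis gives 10.

10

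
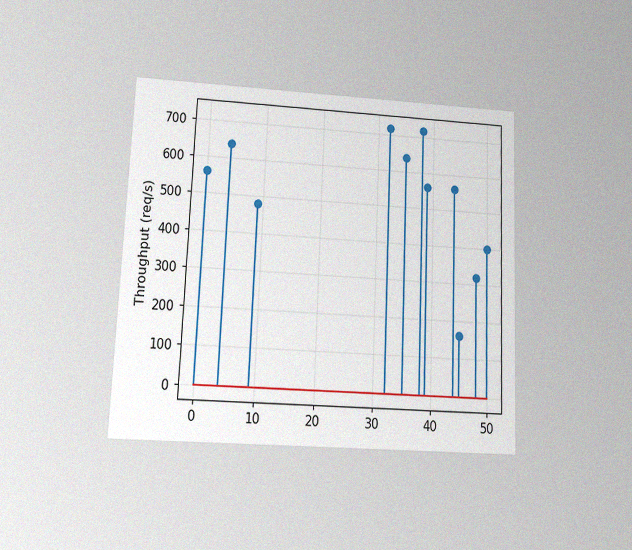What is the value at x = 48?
The chart is tilted about 2° clockwise and viewed at a slight angle, with some photo noise. The stem at x=48 reaches 320req/s.

320req/s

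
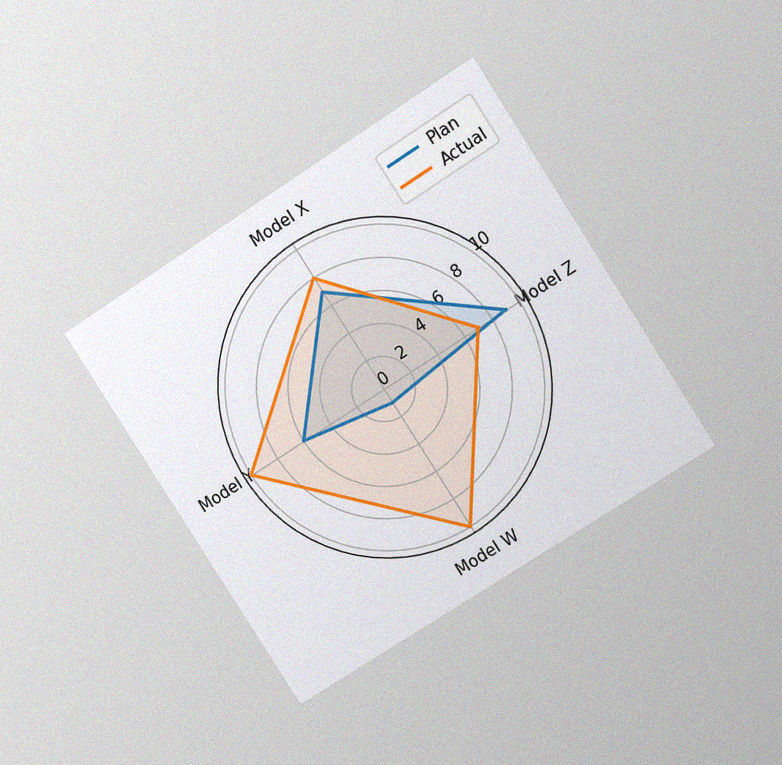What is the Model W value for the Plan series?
1

The chart is tilted about 33° counter-clockwise and viewed at a slight angle, with some photo noise. On the Model W axis, Plan reaches 1.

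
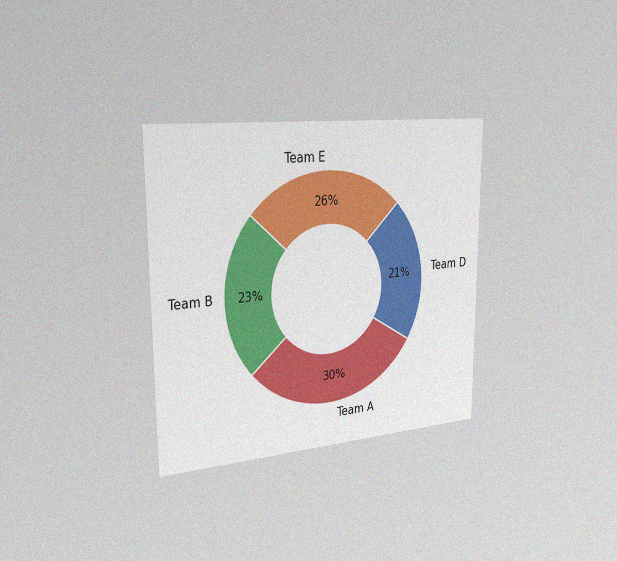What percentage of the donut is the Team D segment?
The chart is viewed slightly from the left, with some photo noise. The Team D segment takes up 21% of the ring.

21%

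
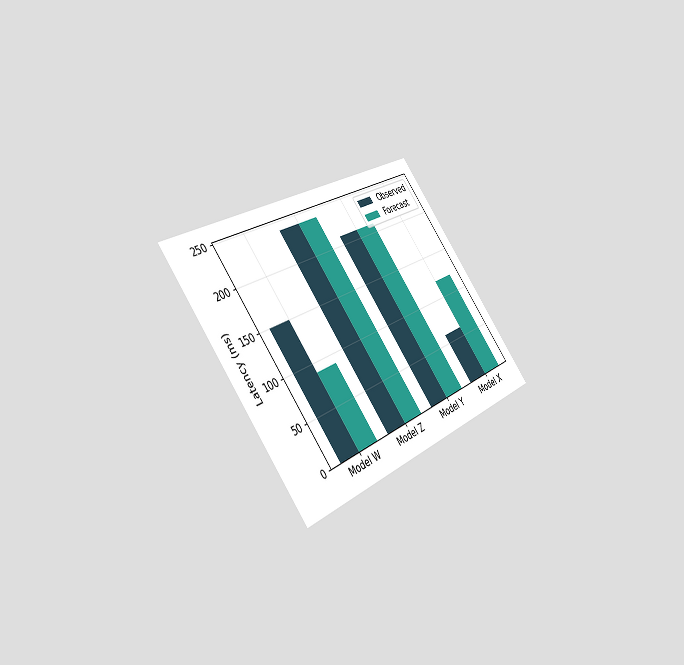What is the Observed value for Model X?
60ms

The chart is tilted about 38° counter-clockwise and viewed slightly from the left. The Observed bar at Model X reaches 60ms on the y-axis.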